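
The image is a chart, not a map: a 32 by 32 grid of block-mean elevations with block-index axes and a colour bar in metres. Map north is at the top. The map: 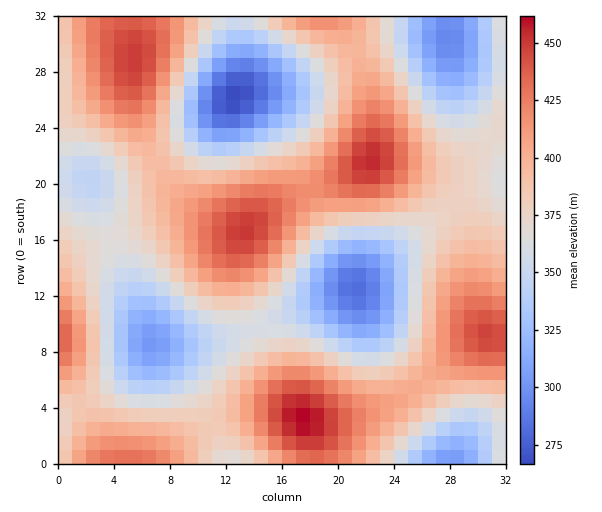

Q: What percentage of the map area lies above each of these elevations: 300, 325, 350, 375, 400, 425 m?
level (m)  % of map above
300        96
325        88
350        77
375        56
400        32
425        14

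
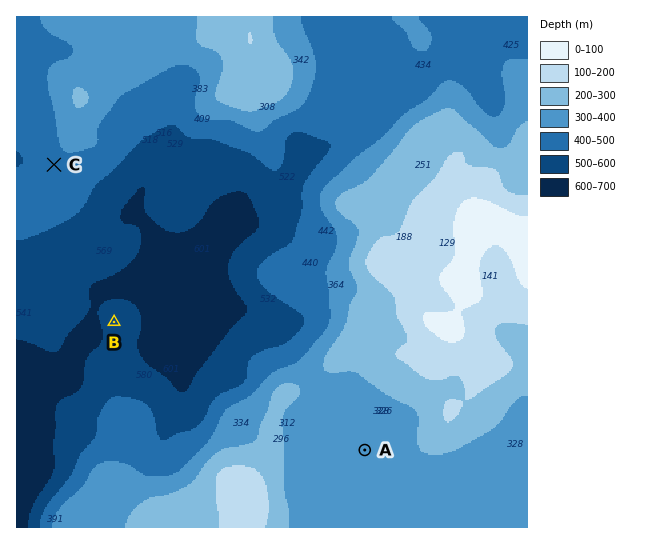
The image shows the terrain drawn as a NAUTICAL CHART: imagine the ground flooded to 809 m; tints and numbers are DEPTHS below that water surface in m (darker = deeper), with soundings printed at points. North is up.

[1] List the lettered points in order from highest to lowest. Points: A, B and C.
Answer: A C B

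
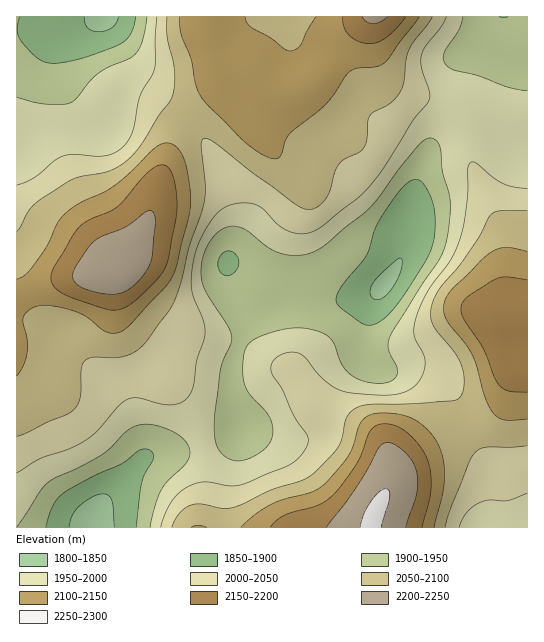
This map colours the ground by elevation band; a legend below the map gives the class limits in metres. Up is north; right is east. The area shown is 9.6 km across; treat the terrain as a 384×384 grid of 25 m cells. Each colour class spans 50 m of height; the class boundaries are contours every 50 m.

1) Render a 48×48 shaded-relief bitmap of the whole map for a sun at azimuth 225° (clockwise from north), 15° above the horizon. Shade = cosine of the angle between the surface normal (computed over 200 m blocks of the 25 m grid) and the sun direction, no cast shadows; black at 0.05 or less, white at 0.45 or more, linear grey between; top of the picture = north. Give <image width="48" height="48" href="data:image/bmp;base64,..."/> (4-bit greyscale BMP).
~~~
<image width="48" height="48" href="data:image/bmp;base64,Qk32BAAAAAAAAHYAAAAoAAAAMAAAADAAAAABAAQAAAAAAIAEAAATCwAAEwsAABAAAAAAAAAAAAAAABEREQAiIiIAMzMzAERERABVVVUAZmZmAHd3dwCIiIgAmZmZAKqqqgC7u7sAzMzMAN3d3QDu7u4A////AHdmZ4mqu8yoZEVnd3ZmeImIdlVDRomZiHdmZ4mqu7uoZEVmd2ZWZ4mYdmVDRomZiHdneJmqq7qXVEVWZlRFZ4mYdmVDRniZiHd4mZmqqqmHZVVWZVRFaImYdmQzRniJmYiJmqqqqZiHZlVWZlVWeImYdlQjRXiJmYiZqqqqmYiId1VWZmZ3iImZhkMjRXiZmZmZqZmZiJmZl2VWZ3eIiJqphTIjRniamZmZmZmIiaq7qGVWeImZiZu6dCEjVnmqqZmZmYiIibvLqFVniaqpmqu5YyEkV4mqqpmZmYh4mrzLl1V5q7u6qquXQhI1Z4q7qoiJmId4mru6hlaKvMu6mZh0ERJFZ5q7qoiIh3d4mqupdlabzMuph3YxASRWeJvLuoiId2Z4maqYdleby7qXZVMhE0ZneKzcuoh3dmeImZmHZlebu6mHVDIjRniIib3bqnd3dniZmZh3Zleauph2VDNGiaqYm97bmXdmd4mqmYh3ZmeaqYdmVEVoq7qqrO7KiGZmeJq6mIh3dmeJiHZlVFZ5q7urzv7JiGZneau6mHiIdmZ3d2VURVZ4qqu87/25iWZniry6h3eIdVVmZmVURVVniavN7+ypmXeJrN3Kl3eHVDRWZmVVVVVWeavN7cqYiYib3u7bmHd2QiRXd3d2ZlVFeJvMy6h3d4m87+3LmId1ISRnh4iId2VWeJq7qYd3Zom83cy6mHdkITV4iImYiHZniZqpmHd3Znmru6mYh3ZTEkaIiZmZiId3iZmZiId2ZYiamZiId2VCEleJmqqpiIh3iJmZmYh2VYiZmYh3dmUxE2iau7upmId3eImqqph2VYmZmYh3d2UyJGmrzMu6mId2Z4mruph2VZmZmYdmd2VDNHm8zLu6mIh2Z4m8y6mHZpmZmHZmd3VDNXm8u7u6mIiHZ4q8y6mHZoiIh2ZneHZDNHmru7u6mIiHd4q8y7mGZnd3d2ZniHZDNGiau8y5iIiHd4q8zLl1VWd3d2ZniHZDNGiavMuod3iHd4q8zKhlRGd3dmVniHZCNGibzMqHd3iHd4q8y5dUVXd3dlVWeHVCNGiszLl3d3iHd4m7upZVVYiHZURWeHZDNYrNy5d3d4iHd3iruoZVZoiHZVVniIZDRpvcuYd3d4iHd3iauYZmd4iHZmZ4mYZUWLzLmHeHd4h3d3eauYZniIiHd3iJqpdmisy5iIiIh3d3d3eaqXd3iYh3d4mZqph4m8upmZmIiHd4h3eZmHd4iHd3eJmZqpiJvLqZmZmIiHeIiHeIh2d3d2ZmeImZmZiau6mZmYiIh3iJmHZmZmZmZmZmd4iIiImry5mZl3d3d3iZl2VVVWVVVWZmd3d3eJq8upmYdmZ3d3ial1REVVVVZmZmZmZmeKvMupiHZWZ3d4mqhkRFZmZmd2ZmZmVWebzdypdmZmd3iJq6hlVWZ3d3iHZmZmVWis3dyoZmZneImrzKl2Z3d3d3eHd2ZmZnm93cuXZmd3iImrzLl3d3d3dneHd3dmZ4rN7cqGZnd3eImszLmHZmZmZmeA=="/>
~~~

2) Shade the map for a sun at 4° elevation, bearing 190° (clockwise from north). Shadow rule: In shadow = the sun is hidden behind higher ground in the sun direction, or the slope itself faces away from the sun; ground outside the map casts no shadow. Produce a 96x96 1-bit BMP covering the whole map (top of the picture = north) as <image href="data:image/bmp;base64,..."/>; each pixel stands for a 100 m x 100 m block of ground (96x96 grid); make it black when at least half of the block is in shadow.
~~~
<image width="96" height="96" href="data:image/bmp;base64,Qk2+BAAAAAAAAD4AAAAoAAAAYAAAAGAAAAABAAEAAAAAAIAEAAATCwAAEwsAAAIAAAAAAAAA////AAAAAAAAAAAA/8AAAAAAAAAAAAAD////gAAAAAAAAAAH////8AAAAAAAAAAH////+AAAAAAAAAAH/////AAAAAAAAAAH/////gAAAAAAAAAP/////wAAAAAAAAAP/////wAAAAAAAAAP/////4AAAAAAAAAf/////4AAAAAAAAAP/////4AIAAAAAAAP/////8D8AAAAAAAH/////8H+AAAAAAAD/////4P+AAAAAAAB/////4f/AAAAAAAA/////4f/AAAAAAAAP////4//AAAAAAAAH////x//AAAAAAAAH////z//AAAAAAAAD////3//AAAAAAAAB///////AAAAAAAAB///////AAAAAAAAA/AAP///AAAAAAAAAcAAH///AAAAAAAAAAAAH///gAAAAAAAAAAAP///gAAAAAAAAAAAP///gAAAAAAAAAAAf///gAAAAAAAAAAAf///gAAAAAAAAAAAf///gAAAAAAAAAAAP///gAAAAAAAAAAAP///AAAAAAAAAAAAH///AAAAAAAAAAH+H///AAAAAAAAAAP/z//+AAAAAAAAAAf/7//+AAAAAAAAAAf/9//8AAAAAAAAAAf////8AAAAAAAABwf////4AAAAAAAAH4P////4AAAAAAAAP4P////4AAAAAAAAf4H////4AAAAAAAAf4D////4AAMAAAAAf4B/4f///w8AAAAAfwAfAP///w8AAAAAfwAAAP///weAAAAAfwAAAH///wfAAAAAPwAAAD///w/AAAAAPwAAAB/////AAAAAHgAAAA/////AAAAAHgAAAAf///9AAAAAAAAAAAP///8AAAAAAAAAAAP///8AAAAAAAAAAAH///8AB+AAAAAAAAH///8AD/AAAAAAAAD///8AH/gAAAAAAAD///8AP/gAAAAAAAB+//8Af/gAAAAAAAB+P/8Af/wAAAAAAAA8AD8A//wAAAAAAAAYAD////wAAAAAAAAAAH////wAAAAAAAAAAH////4AAAAAAAAAAP////8AAAAAAAAAAP/////AAAAAAAAAAH//////AAAAAAAAAH//////AAAAAAAAAH9/////gAAAAAAAAH9/////gAAAAAAAAD9/////gAAAAAAAAD8/////gAAAAAAAAB8D////gAAAAAAAAAcB////gAAAAAAAAAMA////gAAAAAAAAAAAf///gAAAAAAAAAAAf///AAAAAAAAAAAAP///AAAAAAAAAAAAD///AAAAAAAAAAAAB//+AAAAAAAAAAAAAf/+AAAAAAAAAAEAAP/8AAAAAAAAAA8+AH/8AAAAAAAAcH9+AD/4AAAAAAAD//8+AB/wAAAAAAAH//8eH/+AAAAAAAAH//8Af/8AAAAAAAAH//8A//8AAAAAAAAA//wA//8AAAAAAAAAD8AAf/8AAAAAAAAAAAAAf/4AAAAAAAAAAAAAP/4AAAAAAAAAAAAAP/4AAAAAAAAAAAAAH/4AAAAAAAAAAAAAD/4AAAAAAAAAAAAAB/4AAAAAAAAAAAA="/>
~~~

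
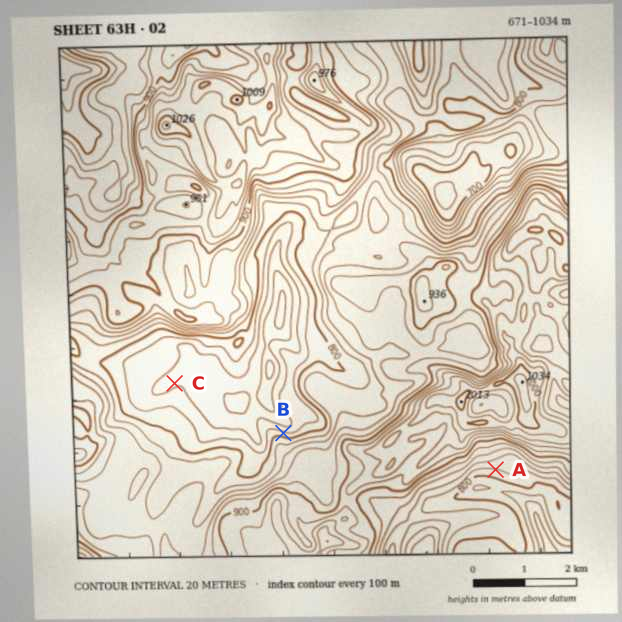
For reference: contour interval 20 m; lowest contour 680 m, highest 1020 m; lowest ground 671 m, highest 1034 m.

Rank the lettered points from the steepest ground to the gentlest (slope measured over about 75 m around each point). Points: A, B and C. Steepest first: B A C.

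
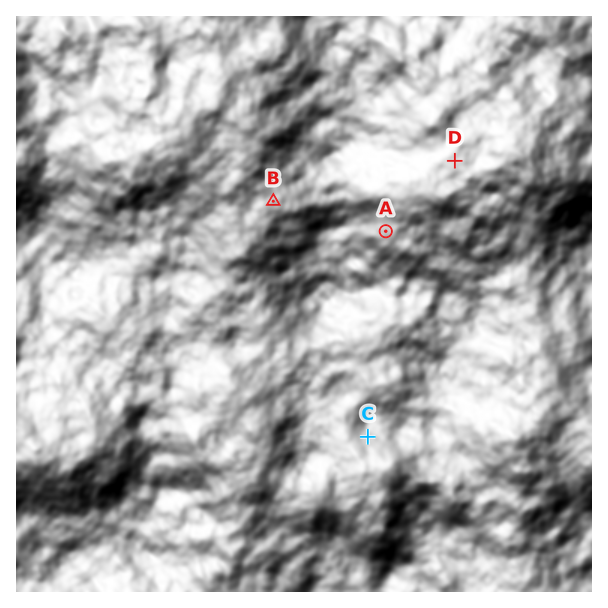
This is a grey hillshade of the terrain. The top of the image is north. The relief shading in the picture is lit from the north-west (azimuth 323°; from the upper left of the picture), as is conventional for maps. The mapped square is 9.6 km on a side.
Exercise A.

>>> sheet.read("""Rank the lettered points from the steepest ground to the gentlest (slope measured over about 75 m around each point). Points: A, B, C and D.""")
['C', 'A', 'B', 'D']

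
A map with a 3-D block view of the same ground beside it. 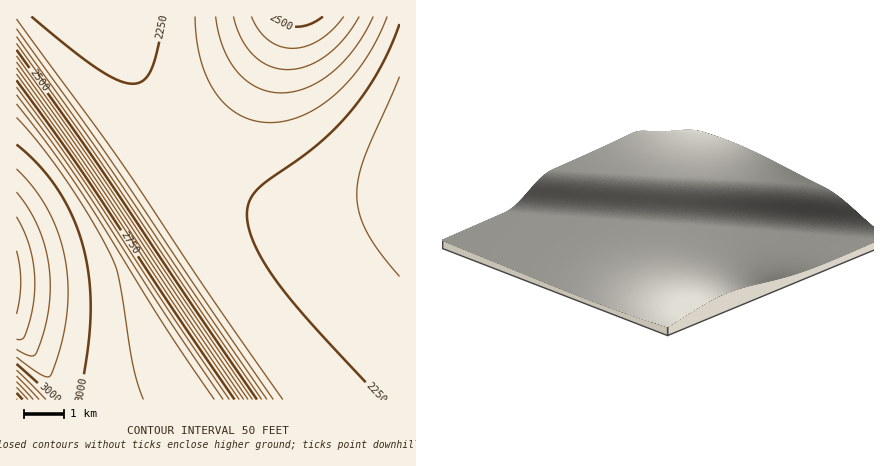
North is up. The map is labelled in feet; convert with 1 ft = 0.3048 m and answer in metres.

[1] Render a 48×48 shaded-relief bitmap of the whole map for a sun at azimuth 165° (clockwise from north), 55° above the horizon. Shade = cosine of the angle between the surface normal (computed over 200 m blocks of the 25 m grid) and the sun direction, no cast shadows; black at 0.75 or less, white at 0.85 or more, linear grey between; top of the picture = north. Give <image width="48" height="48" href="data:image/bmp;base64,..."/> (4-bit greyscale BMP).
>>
<image width="48" height="48" href="data:image/bmp;base64,Qk32BAAAAAAAAHYAAAAoAAAAMAAAADAAAAABAAQAAAAAAIAEAAATCwAAEwsAABAAAAAAAAAAAAAAABEREQAiIiIAMzMzAERERABVVVUAZmZmAHd3dwCIiIgAmZmZAKqqqgC7u7sAzMzMAN3d3QDu7u4A////AP/u27u7u6qqqqqqqYZURFeaqqqqqqqqqv/u27u7u6qqqqqqqXZURWeaqqqqqqqqqv/ty7u7u7qqqqqqmGVERXiqqqqqqqqqqv/ty7u7u7qqqqqqh1REVomqqqqqqqqqqv7cy7u7u7qqqqqpdlRFZ5qqqqqqqqqqqv7My7u7u7uqqqqYZURFeKqqqqqqqqqqqv3My7u7u7uqqqqHVERWiaqqqqqqqqqqquzMy7u7u7uqqql2VEVnmqqqqqqqqqqqqtzMy7u7u7uqqphlREV5qqqqqqqqqqqqqszMy7u7u7uqqodURFaKqqqqqqqqqqqqqszMy7u7u7uqqXZURWiaqqqqqqqqqqqqqszMu7u7u7uqmGVERnmqqqqqqqqqqqqqqszLu7u7u7qqh1REV4qqqqqqqqqqqqqqqsu7u7u7u7qpdlRFaJqqqqqqqqqqqqqqqru7u7u7u6qYZURWeaqqqqqqqqqqqqqqqru7u7u7uqqHVERXiqqqqqqqqqqqqqqqqru7u7u7qql2REVomqqqqqqqqqqqqqqqqru7u7uqqphlRFZ5qqqqqqqqqqqqqqqqqqqqqqqqqoZURFeKqqqqqqqqqqqqqqqqqqqqqqqqqXVERWiaqqqqqqqqqqqqqqqqqqqqqqqql2VEVnmqqqqqqqqqqqqqqqqqqqqqqqqphlREV4qqqqqqqqqqqqqqqqqqqpmqqqqodURFaJqqqqqqqqqqqqqqqqqqqpmaqqqXZERWeaqqqqqqqru7u7u6qqqqqpmZqql2VERXiqqqqqqqu7u7u7u7uqqqqpmZqphlREVomqqqqqq7u7u7u7u7u7qqqpmZmYdUREZ5qqqqqqu7u7u7u7u7u7uqqpmZmXZENFeKqqqqqqu7u7u7u7u7u7u7qpmZl2VDRWiaqqqqqru7u7u7u7u7u7u7upmZhlQzRnmqqqqqq7u7u7u7u7u7u7u7u5mYdUM0V4qqqqqqq7u7u7u7u7u7u7u7u5mXZDNFaJqqqqqqq7u7u7u7vMu7u7u7u5mGVDNGeaqqqqqqu7u7u7vMzMzMu7u7u5h1QzRXiqqqqqqqu7u7u7zMzMzMzLu7u5dUM0Vomqqqqqqqu7u7u8zMzMzMzMy7u4ZUM0Z5qqqqqqqqu7u7vMzMzMzMzMzLu3VDNFeKqqqqqqqqu7u7vMzMzMzMzMzMu2QzRWiaqqqqqqqqu7u7vMzMzN3czMzMu1QzRnmqqqqqqqqqu7u7vMzM3d3d3MzMy0M0V4qqqqqqqqqqq7u7vMzM3d3d3czMzENFaJqqqqqqqqqqq7u7vMzN3d3d3dzMzDRGeaqqqqqqqqqqqru7vMzN3d3d3d3MzDRXmqqqqqqqqqqqqru7vMzN3d3d3d3czEVomqqqqqqqqqqqqqu7u8zN3d3d3d3czFaJqqqqqqqqqqqqqqq7u8zM3d3d3d3dzFeaqqqqqqqqqqqqqqq7u7zM3d3d3d3dzGiqqqqqqqqqqqqqqqqru7zMzd3d3d3dzHmqqqqqqqqqqqqqqqqqu7vMzd3d3d3d3A=="/>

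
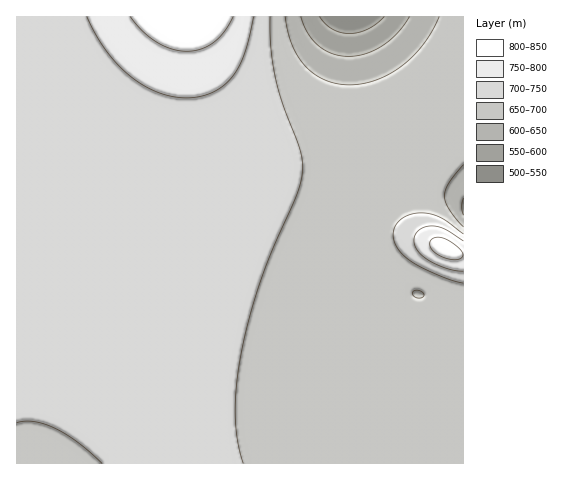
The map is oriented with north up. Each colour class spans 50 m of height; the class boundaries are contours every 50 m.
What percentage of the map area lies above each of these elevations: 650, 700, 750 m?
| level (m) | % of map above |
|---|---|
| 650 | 96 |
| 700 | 56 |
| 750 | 6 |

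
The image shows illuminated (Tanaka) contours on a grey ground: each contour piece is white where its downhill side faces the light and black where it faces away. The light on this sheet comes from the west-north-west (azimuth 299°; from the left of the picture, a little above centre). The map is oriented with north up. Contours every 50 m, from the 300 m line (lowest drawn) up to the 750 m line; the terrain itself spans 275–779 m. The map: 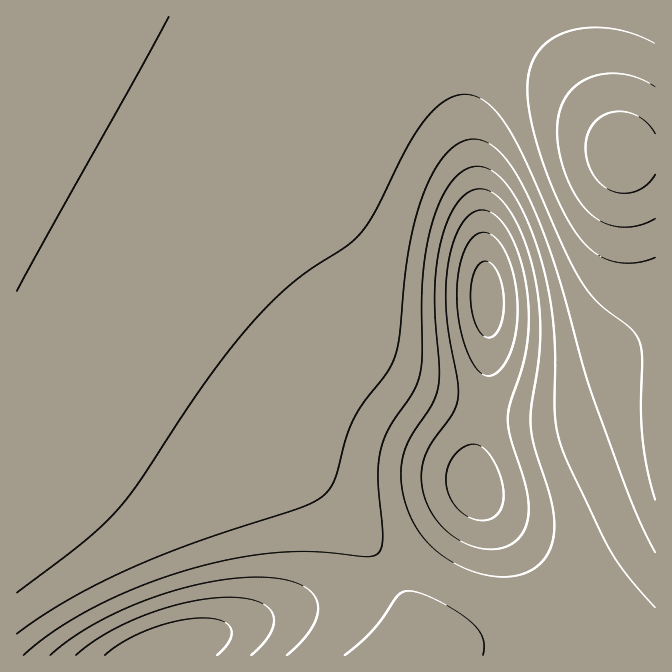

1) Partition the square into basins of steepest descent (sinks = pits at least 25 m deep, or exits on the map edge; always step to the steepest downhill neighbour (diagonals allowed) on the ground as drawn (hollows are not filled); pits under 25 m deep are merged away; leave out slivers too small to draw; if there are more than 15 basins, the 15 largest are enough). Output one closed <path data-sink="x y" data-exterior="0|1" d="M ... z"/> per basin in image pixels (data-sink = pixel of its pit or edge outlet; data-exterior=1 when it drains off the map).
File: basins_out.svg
<path data-sink="487 298" data-exterior="0" d="M655 16l-638 0-1 57 4 5 57 28 73 42 75 51 51 48 25 30 40 55 27 27 24 17 28 15 44 15 48 8 37 2 26-3 52-17 29 1z"/><path data-sink="475 482" data-exterior="0" d="M17 74l-1 204 4 5 30 15 77 45 57 36 73 54 57 48 52 57 37 56 13 31 0 19-6 12 20-10 62 0 32-5 15-5 28-15 52-45 37-26-1-152-28-2-52 17-41 3-2-2-34-1-34-7-27-8-37-17-32-22-27-27-40-55-25-30-51-48-75-51z"/><path data-sink="160 655" data-exterior="1" d="M17 279l0 377 391 0 3-2 5-10 0-19-13-31-37-56-52-57-57-48-73-54-57-36z"/>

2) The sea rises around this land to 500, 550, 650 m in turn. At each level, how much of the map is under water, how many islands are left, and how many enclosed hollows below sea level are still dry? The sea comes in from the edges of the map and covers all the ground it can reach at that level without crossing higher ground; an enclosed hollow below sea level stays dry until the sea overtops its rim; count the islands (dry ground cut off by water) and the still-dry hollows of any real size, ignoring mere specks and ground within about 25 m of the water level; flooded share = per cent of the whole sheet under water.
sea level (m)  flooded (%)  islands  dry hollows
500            26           0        0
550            36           0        0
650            89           0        0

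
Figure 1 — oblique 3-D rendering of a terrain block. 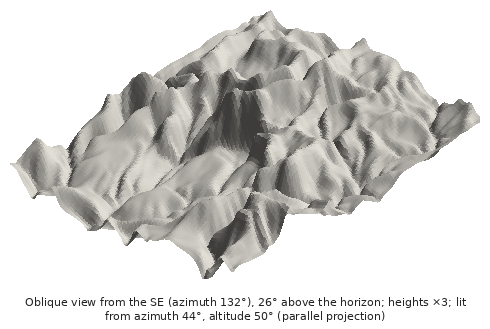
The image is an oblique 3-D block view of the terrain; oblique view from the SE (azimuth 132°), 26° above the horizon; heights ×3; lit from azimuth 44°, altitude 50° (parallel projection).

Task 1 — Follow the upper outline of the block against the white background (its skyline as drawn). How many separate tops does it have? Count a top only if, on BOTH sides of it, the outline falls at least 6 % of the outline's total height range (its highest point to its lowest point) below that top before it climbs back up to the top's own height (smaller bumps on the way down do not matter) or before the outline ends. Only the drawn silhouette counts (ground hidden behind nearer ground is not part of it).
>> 3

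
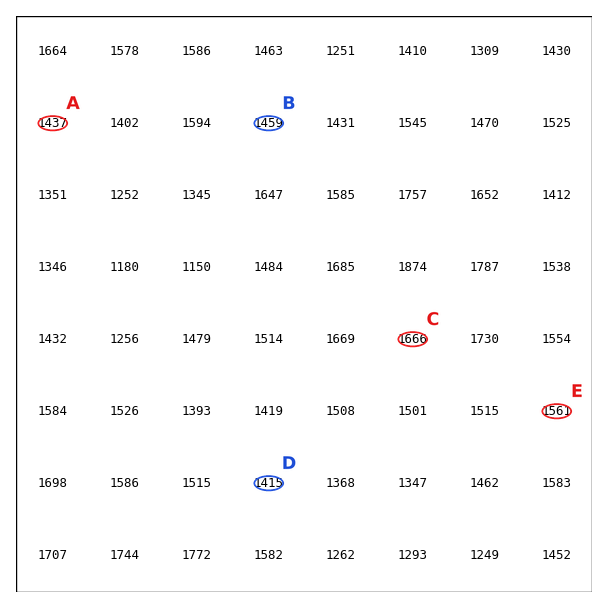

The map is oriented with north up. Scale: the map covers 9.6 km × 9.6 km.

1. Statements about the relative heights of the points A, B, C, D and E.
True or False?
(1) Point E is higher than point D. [True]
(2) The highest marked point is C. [True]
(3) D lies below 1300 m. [False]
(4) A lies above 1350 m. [True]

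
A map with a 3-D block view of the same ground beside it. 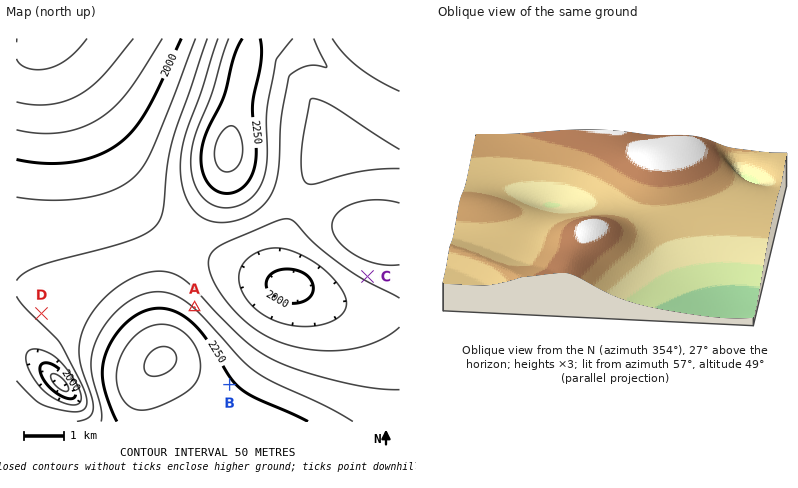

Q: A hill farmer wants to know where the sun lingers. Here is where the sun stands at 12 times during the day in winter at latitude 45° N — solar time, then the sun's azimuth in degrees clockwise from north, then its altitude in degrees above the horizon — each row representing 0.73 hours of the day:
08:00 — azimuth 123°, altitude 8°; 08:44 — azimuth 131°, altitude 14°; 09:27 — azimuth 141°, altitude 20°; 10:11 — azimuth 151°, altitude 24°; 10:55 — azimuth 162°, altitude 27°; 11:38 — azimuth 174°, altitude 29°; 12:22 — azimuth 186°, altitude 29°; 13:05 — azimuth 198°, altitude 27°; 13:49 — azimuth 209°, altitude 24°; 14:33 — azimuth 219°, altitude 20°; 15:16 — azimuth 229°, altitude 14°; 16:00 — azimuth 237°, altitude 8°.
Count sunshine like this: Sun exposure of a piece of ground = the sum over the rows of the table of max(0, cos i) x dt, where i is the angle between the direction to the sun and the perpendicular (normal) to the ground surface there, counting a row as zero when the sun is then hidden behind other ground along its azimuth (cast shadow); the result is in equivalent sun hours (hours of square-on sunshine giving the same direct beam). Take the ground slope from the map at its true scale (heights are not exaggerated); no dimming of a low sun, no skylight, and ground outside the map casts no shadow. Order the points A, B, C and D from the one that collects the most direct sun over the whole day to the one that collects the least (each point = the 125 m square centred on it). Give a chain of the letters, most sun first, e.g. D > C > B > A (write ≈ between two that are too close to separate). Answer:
C > D > B > A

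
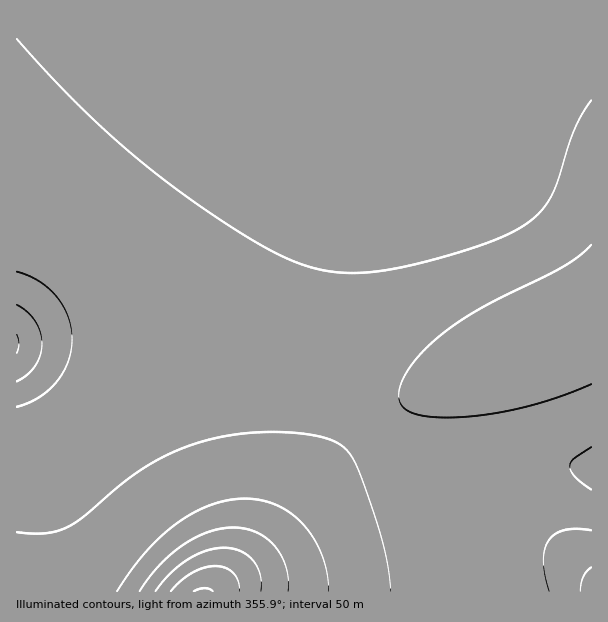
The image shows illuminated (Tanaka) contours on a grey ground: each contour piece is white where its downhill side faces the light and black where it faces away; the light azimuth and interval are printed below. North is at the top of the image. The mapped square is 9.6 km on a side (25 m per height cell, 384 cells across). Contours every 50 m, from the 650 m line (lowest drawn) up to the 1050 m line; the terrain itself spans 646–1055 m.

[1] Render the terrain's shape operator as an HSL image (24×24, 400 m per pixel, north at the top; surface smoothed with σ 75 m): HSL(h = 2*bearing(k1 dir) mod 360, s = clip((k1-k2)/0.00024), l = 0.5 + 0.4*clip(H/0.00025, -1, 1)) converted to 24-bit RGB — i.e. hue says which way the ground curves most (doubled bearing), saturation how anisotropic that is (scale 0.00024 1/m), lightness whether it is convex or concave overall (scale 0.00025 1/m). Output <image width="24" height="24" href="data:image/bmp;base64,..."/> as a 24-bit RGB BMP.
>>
<image width="24" height="24" href="data:image/bmp;base64,Qk32BgAAAAAAADYAAAAoAAAAGAAAABgAAAABABgAAAAAAMAGAAATCwAAEwsAAAAAAAAAAAAAkVpfiGFyYmCAMYGUAKmoAMqibtt5/87M/8zm53T/Xyz3OTjRVVSwaGGfbmiVcW2OdHKJdnWGeHiEfVqPciqiPkOxSL3QSPLJimVnhWx1cW5/UYuNGqWFAK5cANkU4/82/4dv/1mn7jbvmz3Kh1KuhWCdgWiTfm6MfHOHfHeDe3iCcUOXSUCmS6G/Tdy6Su6ehHBwgXV6dnaAaIeIRpl/Gq1YAMEQZeAA/9QN+UUj4S5twj+bqVOdmmCVkWmOim+IhHSDgXd+fHGCV0eWToerT8aqTdiKSddjgHh5fnt/eX2BcoWGZI6CSpxrLaw5TLwcrMwb05EkyEg0tEdfo1Z3mGB9kWd9im16hnF1g3Vze22BV3GQUa2TS8FxRsZHd7tAfnyBfH2BeoGCdoWEcYmCZo94V5hgXKFJg6lCraNEq3ZLpVpUnlxnmGFxk2Z0jmlximxsiHVtgXpuXox3TqZWXbJDhq48opAxfXaOfnqIe36EeYSDdYeAcYl8bI1xbJFmfJVhlZdgmIBhmGtjl2Rrl2VzlWZ2k2d0kGlujm5qi3lqdoxfeJxJkKE7nJI2lINCjGK1mG2hjXmMfYKDeYV+dod7dIh2dYlyfYpxiIpwi39wjnBvkWx4lWp/l2iDmGiCmGh+lml2k2prkHdpkYdjkZBeho9geo9fvTzpy1O0p2qGi3p7fYR7eIV7d4Z4eIZ2fIZ2gYR4hH55h3d8jHOEkm+Nl2yUnGqXnmqWn2uSnWyKmW+AlHB0kH1wjoxtgo5o/QDU8SttxlVVnH1wh4d6eoR6eYR5eYR4e4R4fYJ6f4B8gXuCg3eHhXOOiW+Vj22cl2uinmunpW2pqW+npXKfnnaUlHmIjH56mQUG/1sB3JdBqphmi4x3fYR6eoN6eoN5eoN5eoJ6e4F8e4CBeHuEdnWJd3KQe2+Xgm6fjG2nlm2tn26ypXC0qHKzpnWtn3ikXnQJyfgAxeI8oK5kh452foR7fIN7fIN6e4N6eoJ5eYJ7eIJ+d4SDdYOGcn+KcXuQcHSWdXCdgHCljXCtmXG1o3G6qnC8rHC5AcxLHP8Va9dJf6dpf4x4foN8fYJ8fYJ7fYJ7e4J6eYJ5eIN7dYR8c4Z/cIiDbouJbouOcIaRcn6Vd3Sbh3Skl3Kup2+3s2y8Hv/4P+eWXbxycZhyfId6foJ9foF9foJ8foJ8fYJ7e4J6eYJ5doR5c4V5b4d5bIp5aox7ao19bI2Cco2KeH+MiHeTnnChrmmnT7XXX7uub52IeYp+fYN9foF9f4F9f4F9f4F9foF8fYF8e4J6eIN4dYR3coZ1bYhyaYpwZoxtZYxsZ4psbYVvfYB1inB7m2V/bY6jdJOVeomFfYN/foF+f4F+f4F+f4F+f4F+f4F9f4F9foF8fIJ7eoJ5doR2coVyboduaYlqZolmZohka4RmdX5rf3Nri2Nne4KIfYSEfoKAfoF/f4B+f4B+f4B+gIB+gIB+gIF+gIF+f4F9f4F9fYF8e4J6eIN3dYR0coVwboVtbINqbX9qcXlteHFtgWdqf4GBf4CAf4B/f4B/f4B/f4B/f4B/gIB+gIB+gIB+gIB+gIB+gIB+f4B9foF9fYF7e4J5eIJ3dYF1c391cXx3cHV5cW16fGx/f4B/f4B/f4B/f4B/f4B/f4B/f4B/gIB/gIB/gIB/gIB/gIB/gIB+gIB+f4B+f4B+fYB9fIB8en9+dn1/cXeAa3CDZ2uGaGqKf4B/f4B/f4B/f4B/f4B/f4B/f4B/gIB/gIB/gIB/gIB/gIB/gIB/gIB/gIB/f4B/fn9/fX9/e32AdnqCcHaFaHKKY3KPY3eUf4B/f4B/f4B/f4B/f4B/f4B/gIB/gIB/gIB/gIB/gIB/gIB/gIB/gIB/gIB/gH9/f39/fn6Ae32BdnuEcHqHaHmMYn2TYIiZf4B/f4B/f4B/f4B/f4B/f4B/gIB/gIB/gIB/gIB/gIB/gIB/gIB/gIB/gH9/gH9/f39/fn+Ae36Bd36EcX6HaoGMY4mSX5eZf4B/f4B/f4B/f4B/f4B/f4B/gIB/gIB/gIB/gIB/gIB/gIB/gIB/gIB/gH9/gH9/f39/fn+AfH+BeYCDdIKGbYeKZpCOYZaKf4B/f4B/f4B/f4B/f4B/f4B/gIB/gIB/gIB/gIB/gIB/gIB/gIB/gIB/gIB/gH9/f39/f3+AfYCBeoGCdoSFcYiGa4yEZZF9f4B/f4B/f4B/f4B/f4B/f4B/gIB/gIB/gIB/gIB/gIB/gIB/gIB/gIB/gIB/gH9/f39/f4CAfoCAfIGBeYOBdYaBcIl9a412"/>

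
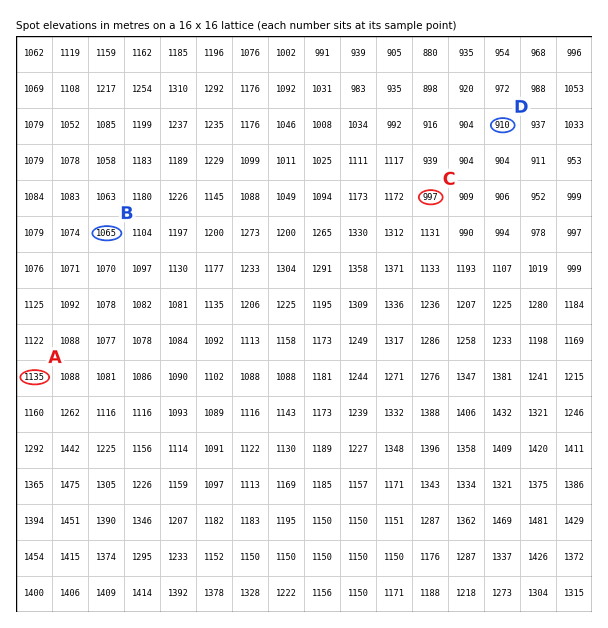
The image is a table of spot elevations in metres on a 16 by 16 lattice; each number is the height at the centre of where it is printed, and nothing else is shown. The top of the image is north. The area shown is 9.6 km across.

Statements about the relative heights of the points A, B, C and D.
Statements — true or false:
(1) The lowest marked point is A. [false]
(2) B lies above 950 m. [true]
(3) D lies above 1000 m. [false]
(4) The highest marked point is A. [true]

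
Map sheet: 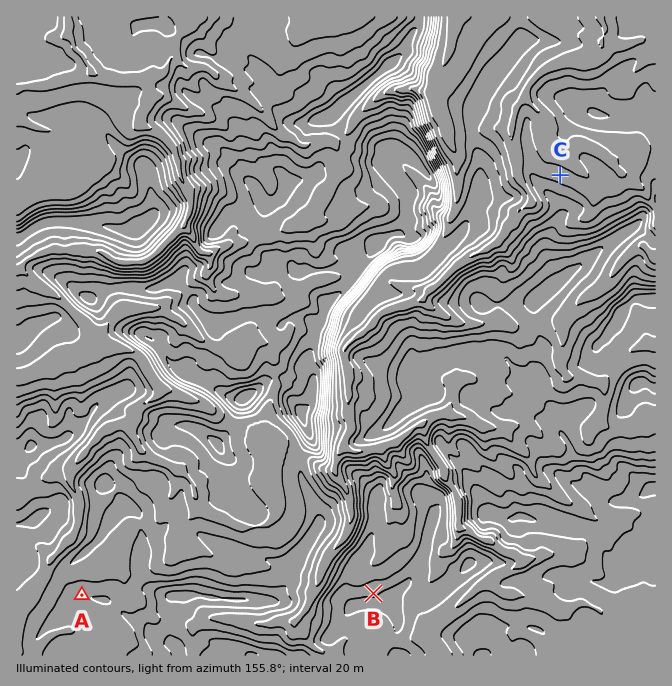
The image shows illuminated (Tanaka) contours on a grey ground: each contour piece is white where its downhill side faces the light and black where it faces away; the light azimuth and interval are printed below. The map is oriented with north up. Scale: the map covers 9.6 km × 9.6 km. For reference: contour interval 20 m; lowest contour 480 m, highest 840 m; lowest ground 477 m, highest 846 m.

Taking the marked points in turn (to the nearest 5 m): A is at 775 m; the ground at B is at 815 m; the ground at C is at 530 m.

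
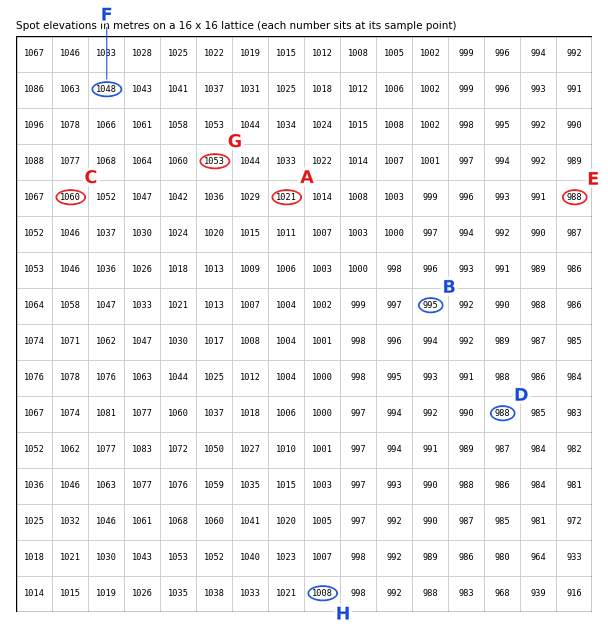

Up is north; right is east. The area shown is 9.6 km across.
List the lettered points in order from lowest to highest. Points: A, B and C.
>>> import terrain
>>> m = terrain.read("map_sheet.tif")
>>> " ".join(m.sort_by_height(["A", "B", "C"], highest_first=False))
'B A C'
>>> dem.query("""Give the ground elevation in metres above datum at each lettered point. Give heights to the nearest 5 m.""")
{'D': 990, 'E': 990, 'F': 1050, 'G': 1055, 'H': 1010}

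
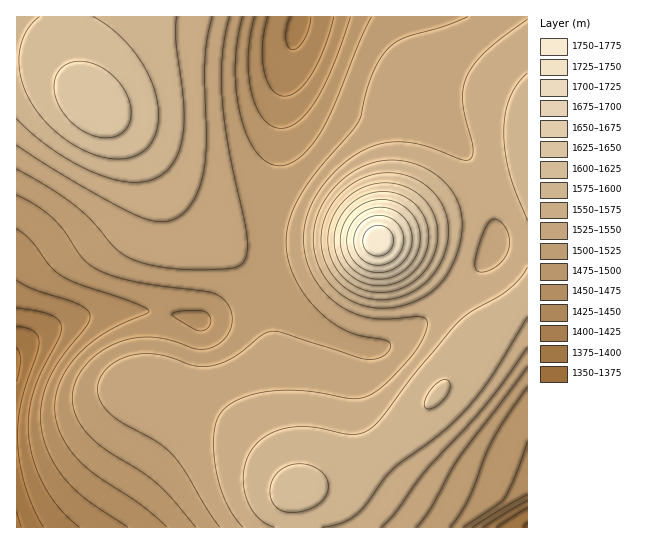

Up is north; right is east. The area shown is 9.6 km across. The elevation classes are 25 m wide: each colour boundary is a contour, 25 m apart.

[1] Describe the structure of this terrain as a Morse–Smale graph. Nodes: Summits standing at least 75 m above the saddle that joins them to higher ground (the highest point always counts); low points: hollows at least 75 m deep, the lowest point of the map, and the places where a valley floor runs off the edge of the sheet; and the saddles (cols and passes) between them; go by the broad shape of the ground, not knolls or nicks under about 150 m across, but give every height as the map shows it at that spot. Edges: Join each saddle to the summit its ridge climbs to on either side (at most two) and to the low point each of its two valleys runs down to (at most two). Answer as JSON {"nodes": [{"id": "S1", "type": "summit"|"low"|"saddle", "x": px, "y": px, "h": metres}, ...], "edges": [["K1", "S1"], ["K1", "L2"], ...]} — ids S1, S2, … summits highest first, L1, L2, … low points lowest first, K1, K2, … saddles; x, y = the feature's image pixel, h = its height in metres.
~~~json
{"nodes": [
{"id": "S1", "type": "summit", "x": 378, "y": 241, "h": 1767},
{"id": "S2", "type": "summit", "x": 94, "y": 107, "h": 1645},
{"id": "L1", "type": "low", "x": 17, "y": 527, "h": 1368},
{"id": "L2", "type": "low", "x": 527, "y": 526, "h": 1374},
{"id": "L3", "type": "low", "x": 299, "y": 26, "h": 1422},
{"id": "K1", "type": "saddle", "x": 527, "y": 294, "h": 1581},
{"id": "K2", "type": "saddle", "x": 485, "y": 191, "h": 1555},
{"id": "K3", "type": "saddle", "x": 273, "y": 255, "h": 1521}],
"edges": [["K1", "S1"], ["K1", "L1"], ["K1", "L2"], ["K2", "S1"], ["K2", "L1"], ["K2", "L3"], ["K3", "S1"], ["K3", "S2"], ["K3", "L1"], ["K3", "L3"]]}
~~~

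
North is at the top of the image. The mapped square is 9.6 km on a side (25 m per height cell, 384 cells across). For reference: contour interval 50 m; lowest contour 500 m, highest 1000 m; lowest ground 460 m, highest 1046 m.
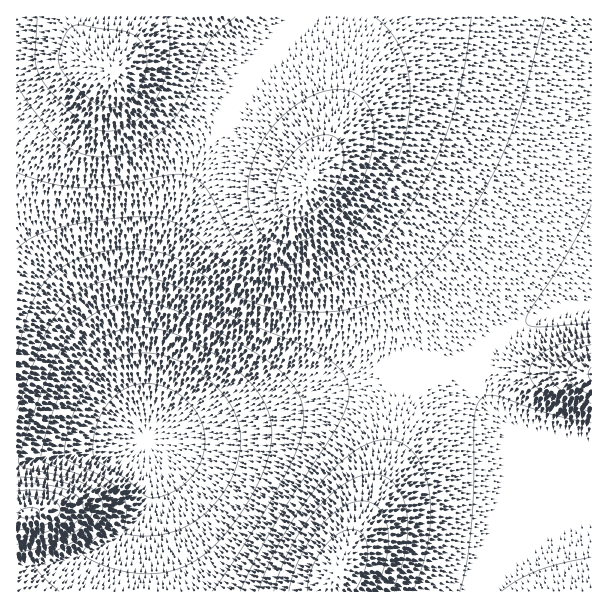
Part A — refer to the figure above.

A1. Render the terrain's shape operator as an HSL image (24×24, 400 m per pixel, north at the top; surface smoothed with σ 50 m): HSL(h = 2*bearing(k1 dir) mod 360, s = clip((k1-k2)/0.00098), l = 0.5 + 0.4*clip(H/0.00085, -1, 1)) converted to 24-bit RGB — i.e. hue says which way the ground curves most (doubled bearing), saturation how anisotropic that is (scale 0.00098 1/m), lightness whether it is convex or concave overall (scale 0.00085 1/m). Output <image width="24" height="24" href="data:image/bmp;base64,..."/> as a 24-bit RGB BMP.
<image width="24" height="24" href="data:image/bmp;base64,Qk32BgAAAAAAADYAAAAoAAAAGAAAABgAAAABABgAAAAAAMAGAAATCwAAEwsAAAAAAAAAAAAAcYpydoiEd4SId3+Id3mId3aJdnOJbm2LZWiOYWaTc2yWoH6WtoOFuYmEnoaIdICRYH2SYX2Oa4GJdISFeIR/eYR7eoR5foR4g5AAU4oAOJYJRJNCdH2Gd3WGeHSHcnCIaW6KYnGNaXeQiYCQq4iEvImDroGHj3qXZm6SYnSOanuJdIGEeYKAeoJ8fIJ6f4F7yofacc7FKN14BL9NH51hbX2FenWDd3ODbnKEZ3mHZ4OLd4yFnpSAtY19tXt8oXeRfGuUZmiOa3SIdH2EeoGBfIF9fYF8foB81sz/2cz/t6j/Wlv9F1PmRGiWe3V/e3V/dHV+bX2BZ4eCa4x4i5h0q5Z1soB0p3KBl22XdmqObW6IdXmDen+BfIB+fYB9fX9+Ws0zxYRf2FSg4zLGxyDFfUyOe3V7fHZ6e3d5c315aoR2ZoxteZZooqFsq4ltpm1umW2Gh22OeHCHdnaDe36BfYB/fYB+fYB/U5QBb4gAi3sGi1Ydg09Id3J2eHV1e3Z0fXt1eH5zbYRuZ4tncpNkj5xlopNpoHlrl213jXCHgHOGe3iCfH2AfYB/fYB+fIB8c4Z2cIF2b313cHl4cXZ3c3V1d3Z0e3lzf39yfIJydoVvb4ppcpBlgpZlmppnmYRrk3Jvi3N8hXaEf3qBgHt9gnp0iXZhkHVIeoJ+dn5+c3l7cXR5cHJ3c3N1d3Z0e3tzfYByfYRxeodvdYtsdI9pfJJoipNqkoxtjn1yiHV2hHh+hHV8imNsl0NIoTInqEEfgnuEfHaBdnJ/c3B8cm96c3J4d3V2enx0fIFyfIZxeolvd4xudo1teY9sgY5uio1xioR1hnx4hHh/hmyMj1SjnEHHmVbbjXnji3WJhnKIfm+EeW6BdW5/dXF8d3V6enx3fYJ0fIhxeotwd41vdY1vd41we4txgYl0hYd3g4J6e32BbXqNU3usR4PQX4/lgJTqkHGHjG6Jhm2Ifm2FeG6DdXCBd3R/e3p9gIJ4f4l0e41wdY5vco5vc4xxdopze4h2foV5gIN7fIF8c4V7XZBvPqBTKa0xNbYokW6Cjm2Gi22KgW6IeW6GdXCFdnOFfHmDg398h4p4gI9ydZBub49ucIxyc4p2d4d3eoR5fIJ7fYF9fIF8eYN3c4hqb49ScZU3kG1+jm6Di2+JgnCIeXCIc3CIcnGJeXWJh3yIjIJ8jpF2e5JvbJFtbo51cop5dod7eYR8e4N9fIF+fYF/foB/foB/fYF9foF8jm98jXCBinKGgnSIeHOIcXOJcHSMcnONgneOknyGl4h6i5Z0bZNta493b4t8dId+eIV/eoN/fIJ/fYF/foGAfoCAfoCAfoCAjHF9i3OAiXWEgniGd3aGc3mKb3qNbnePdHKRlHmWoHyCnpF8epR0a5F7bIyBcYiCdoWCeYOBe4KBfIGAfYGAfoGAfoGAfoGAi3SAi3SAiHeAg3yDen6EdICJb4CNbH6QbHmSenSVon6Vq4GCmJSCc4+FbI6Jb4qIdIaGeISEeoKCfIKBfYGBfYGBfoGBfoGBinWEjHSBind8hX97eoR/dImJb4eMa4WPaYKRbX+UiX6XrYWPqoWKg4CRcIWOboSLc4OHd4KEeoKDe4GCfYGBfYGBfoGBfoGBinSIjnKEkHN3joR2eot1cIuBbYyMa4mOaYmPaIuRdI2QmoaGsYKIon6UfHWRcHmMcn2Idn+FeYCDe4GCfIGCfYGBfYGBfoGBiHKJjm+Elm10modvgJVuapF7aY6KaouNaouNaI6Na4+GfpB6o4Z8qXiFmnWWfXOOdHWIdnuFeX6De4CCfIGCfYGCfYGBfYGBiWyDi2p5lWxvpYpvjaFvZZh9ZZGOaYqNbImLa4uHa4yAcI5ylpN2oHl1nHSFkXSRf3WKeHiGenyDe3+CfICCfYGBfYGBfYGBkGKFjW11i4Z7oJWEoKiEbZqRYoqUaIONbYWJb4iGb4l+cIp0hI5zlYV0l3R2knWFineLgHmGfHuDfH2CfX+BfYGBfYGAfYGAiWGfj4Gbe56miJynqpmYfHycZHKVaniLcICGcoWDcoZ+c4d3fIl0jYp1kHx1j3Z7iniDhnqGgHyDfn2Cfn+BfoCAfoCAfoB+aXCUf5+BeaSOeJydpomIp3SahWaWeG6Ec394cIR4coV8dYR6eoV2hYh3ioJ3i3p4iXl+hnuCg3yDgH2Cf36Bfn+Af39/f39+b32HjKJxfaRtapN8lY12p2N6n1uGkGNwhIppZY1saol9dIR+eYN5gYR5hoR5h356h3p6hXt/hH2Bgn6CgX6BgH6AgH6AgH1/"/>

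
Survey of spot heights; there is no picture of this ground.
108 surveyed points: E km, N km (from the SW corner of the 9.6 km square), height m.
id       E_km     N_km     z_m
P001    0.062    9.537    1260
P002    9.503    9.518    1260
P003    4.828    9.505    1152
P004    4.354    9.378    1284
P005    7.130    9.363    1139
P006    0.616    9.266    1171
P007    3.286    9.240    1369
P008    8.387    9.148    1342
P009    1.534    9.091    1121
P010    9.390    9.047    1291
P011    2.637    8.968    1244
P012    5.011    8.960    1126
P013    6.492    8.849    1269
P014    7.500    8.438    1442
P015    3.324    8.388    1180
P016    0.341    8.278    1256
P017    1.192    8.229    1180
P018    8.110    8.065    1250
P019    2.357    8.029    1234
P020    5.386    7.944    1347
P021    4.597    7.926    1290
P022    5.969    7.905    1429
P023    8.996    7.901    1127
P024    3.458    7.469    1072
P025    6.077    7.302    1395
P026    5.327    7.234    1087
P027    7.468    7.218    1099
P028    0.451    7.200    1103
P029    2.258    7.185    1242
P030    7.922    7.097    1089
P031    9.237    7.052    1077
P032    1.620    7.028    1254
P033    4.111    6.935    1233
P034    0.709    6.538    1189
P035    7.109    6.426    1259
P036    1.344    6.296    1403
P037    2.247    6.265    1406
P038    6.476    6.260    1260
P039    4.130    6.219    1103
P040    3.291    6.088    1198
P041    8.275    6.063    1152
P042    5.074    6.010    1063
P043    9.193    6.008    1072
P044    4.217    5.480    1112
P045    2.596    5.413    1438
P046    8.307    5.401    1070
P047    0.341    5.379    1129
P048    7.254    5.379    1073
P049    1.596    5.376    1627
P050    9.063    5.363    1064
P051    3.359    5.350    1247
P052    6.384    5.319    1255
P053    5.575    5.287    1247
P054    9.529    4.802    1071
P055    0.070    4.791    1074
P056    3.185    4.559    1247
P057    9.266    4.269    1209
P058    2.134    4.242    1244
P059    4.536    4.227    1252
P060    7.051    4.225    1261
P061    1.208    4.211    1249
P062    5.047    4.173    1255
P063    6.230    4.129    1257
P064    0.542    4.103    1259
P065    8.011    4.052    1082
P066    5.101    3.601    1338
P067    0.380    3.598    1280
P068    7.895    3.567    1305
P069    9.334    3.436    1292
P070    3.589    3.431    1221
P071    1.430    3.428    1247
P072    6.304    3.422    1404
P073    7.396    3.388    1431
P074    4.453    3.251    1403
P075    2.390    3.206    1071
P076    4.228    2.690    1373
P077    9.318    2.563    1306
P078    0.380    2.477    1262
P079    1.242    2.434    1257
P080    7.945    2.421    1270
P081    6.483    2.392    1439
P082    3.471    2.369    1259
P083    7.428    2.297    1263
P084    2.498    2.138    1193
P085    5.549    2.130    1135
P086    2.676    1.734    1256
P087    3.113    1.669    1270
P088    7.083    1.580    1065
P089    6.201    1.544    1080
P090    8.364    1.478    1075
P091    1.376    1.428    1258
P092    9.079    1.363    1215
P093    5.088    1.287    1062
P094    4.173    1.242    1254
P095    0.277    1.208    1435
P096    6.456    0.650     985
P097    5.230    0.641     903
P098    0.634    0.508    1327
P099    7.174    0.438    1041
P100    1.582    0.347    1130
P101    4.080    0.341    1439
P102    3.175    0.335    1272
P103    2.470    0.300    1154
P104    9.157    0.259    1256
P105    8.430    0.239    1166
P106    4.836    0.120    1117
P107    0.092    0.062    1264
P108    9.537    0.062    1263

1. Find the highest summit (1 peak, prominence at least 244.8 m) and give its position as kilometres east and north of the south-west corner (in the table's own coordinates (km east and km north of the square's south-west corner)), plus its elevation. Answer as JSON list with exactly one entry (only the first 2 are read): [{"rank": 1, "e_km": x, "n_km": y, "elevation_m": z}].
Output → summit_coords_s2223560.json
[{"rank": 1, "e_km": 1.51, "n_km": 5.44, "elevation_m": 1627}]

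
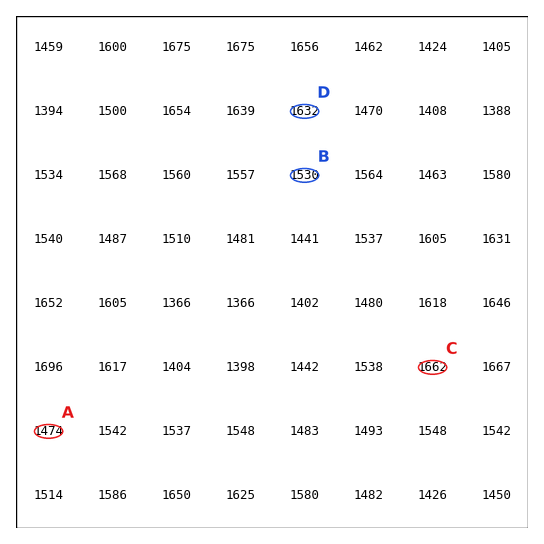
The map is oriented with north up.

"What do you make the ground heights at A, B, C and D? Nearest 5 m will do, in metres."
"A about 1475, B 1530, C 1660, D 1630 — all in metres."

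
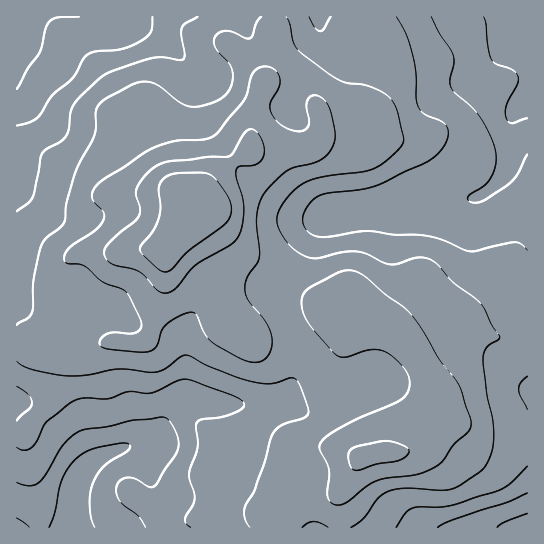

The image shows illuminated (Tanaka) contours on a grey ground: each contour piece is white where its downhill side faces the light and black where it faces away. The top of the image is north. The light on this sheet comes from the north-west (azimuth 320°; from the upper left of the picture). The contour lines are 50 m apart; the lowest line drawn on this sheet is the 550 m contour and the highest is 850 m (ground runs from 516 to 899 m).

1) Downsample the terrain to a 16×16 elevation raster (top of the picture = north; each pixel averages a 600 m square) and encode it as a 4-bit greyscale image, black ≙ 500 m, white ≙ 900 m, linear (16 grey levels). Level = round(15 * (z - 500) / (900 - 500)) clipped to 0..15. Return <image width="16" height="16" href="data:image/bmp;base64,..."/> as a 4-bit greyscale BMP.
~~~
<image width="16" height="16" href="data:image/bmp;base64,Qk32AAAAAAAAAHYAAAAoAAAAEAAAABAAAAABAAQAAAAAAIAAAAATCwAAEwsAABAAAAAAAAAAAAAAABEREQAiIiIAMzMzAERERABVVVUAZmZmAHd3dwCIiIgAmZmZAKqqqgC7u7sAzMzMAN3d3QDu7u4A////ACEkRniIh1VDQiRGeJmpmHZUIjV3mbu6h2VURWZ4mqqGZ3ZlZ3mZqoaImZiamZmph4iZqaqaupiHeZq6qZqpmHd5rOy6h4d2Zmib3tp1VVVVZ5ve2oZlVERWibu7qYhlQ0WJmauamHVCNHiHipmIZDIjRWZ5h3ZkIhIzRnh2dlMh"/>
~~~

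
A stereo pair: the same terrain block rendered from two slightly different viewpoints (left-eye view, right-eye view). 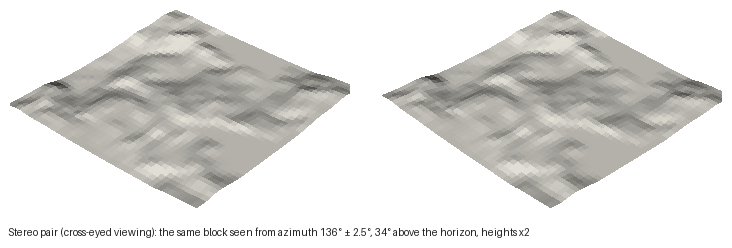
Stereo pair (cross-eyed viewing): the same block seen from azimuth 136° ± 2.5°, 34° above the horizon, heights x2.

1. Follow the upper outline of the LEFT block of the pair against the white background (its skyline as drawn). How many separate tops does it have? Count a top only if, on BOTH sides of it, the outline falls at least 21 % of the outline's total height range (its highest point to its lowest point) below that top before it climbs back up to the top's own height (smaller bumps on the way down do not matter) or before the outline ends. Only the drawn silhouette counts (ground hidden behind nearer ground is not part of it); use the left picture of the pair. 1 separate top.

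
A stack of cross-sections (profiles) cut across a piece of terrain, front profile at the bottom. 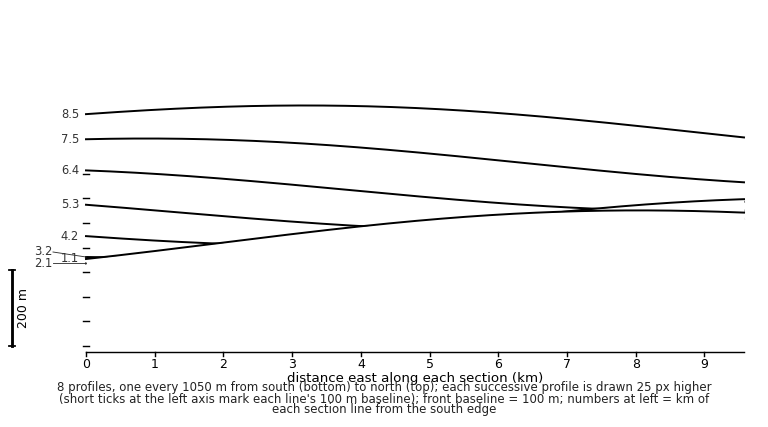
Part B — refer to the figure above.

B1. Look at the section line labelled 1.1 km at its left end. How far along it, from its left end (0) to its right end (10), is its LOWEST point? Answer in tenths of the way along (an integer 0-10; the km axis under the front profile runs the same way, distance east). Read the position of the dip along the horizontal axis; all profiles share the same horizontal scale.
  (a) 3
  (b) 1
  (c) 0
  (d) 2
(c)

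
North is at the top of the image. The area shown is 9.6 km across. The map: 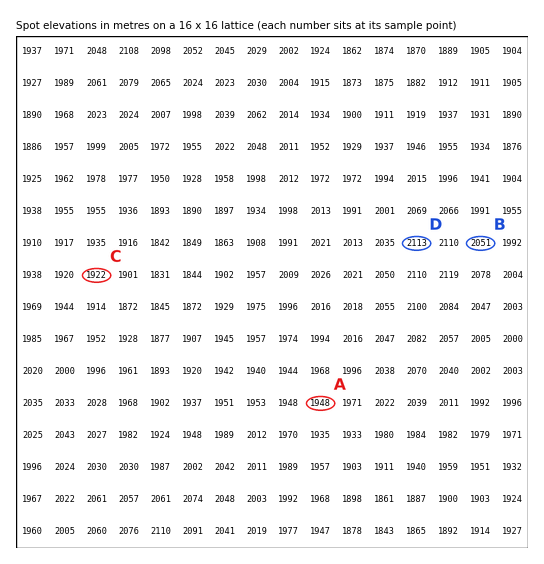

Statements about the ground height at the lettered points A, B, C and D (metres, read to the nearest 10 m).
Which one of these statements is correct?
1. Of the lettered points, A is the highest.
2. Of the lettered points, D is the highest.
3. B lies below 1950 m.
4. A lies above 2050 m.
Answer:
2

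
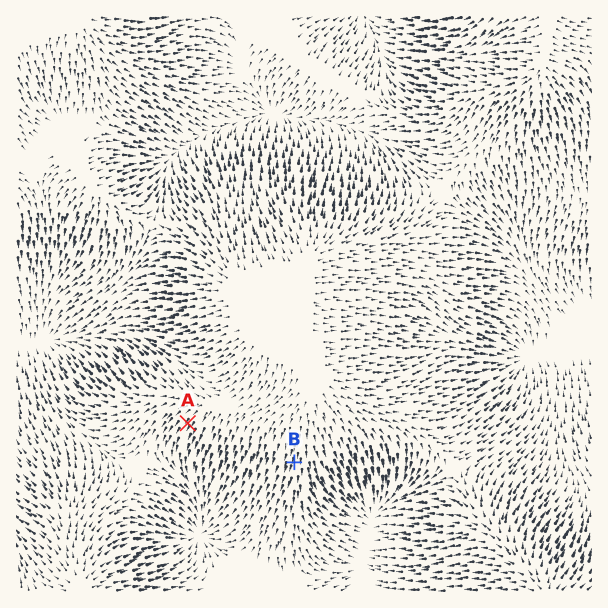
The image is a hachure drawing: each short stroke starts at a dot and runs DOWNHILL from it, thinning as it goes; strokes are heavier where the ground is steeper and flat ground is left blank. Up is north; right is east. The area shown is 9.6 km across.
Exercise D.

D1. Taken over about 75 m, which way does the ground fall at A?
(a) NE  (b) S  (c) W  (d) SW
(d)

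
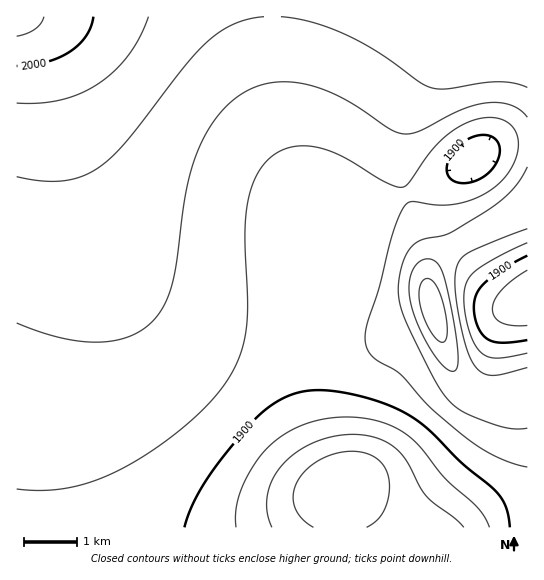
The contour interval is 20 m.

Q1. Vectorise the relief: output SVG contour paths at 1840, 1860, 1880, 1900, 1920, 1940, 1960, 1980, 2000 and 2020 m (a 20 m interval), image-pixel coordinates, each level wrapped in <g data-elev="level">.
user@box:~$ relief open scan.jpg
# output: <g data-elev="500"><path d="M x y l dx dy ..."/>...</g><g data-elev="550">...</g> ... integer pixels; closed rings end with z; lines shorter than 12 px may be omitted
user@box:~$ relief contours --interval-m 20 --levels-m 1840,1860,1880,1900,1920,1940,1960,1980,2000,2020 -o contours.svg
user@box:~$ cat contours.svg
<g data-elev="1840"><path d="M313 527l-11-8-7-12-2-12 4-13 9-12 13-10 16-6 16-3 14 2 11 5 8 8 5 12 0 15-4 16-7 10-11 8"/></g><g data-elev="1860"><path d="M272 527l-5-16 0-16 6-16 9-14 14-12 17-10 20-6 20-3 24 4 9 4 9 6 11 13 13 25 7 10 8 7 21 16 9 8"/></g><g data-elev="1880"><path d="M236 527l0-18 5-20 12-23 14-18 16-13 19-10 21-6 23-2 17 1 18 4 14 6 13 7 12 12 26 32 32 29 7 9 4 10"/><path d="M527 325l-14 1-11-3-8-6-2-8 3-10 7-9 11-11 14-9"/></g><g data-elev="1900"><path d="M184 527l9-24 14-24 18-25 29-34 15-13 16-10 16-5 17-2 24 2 31 8 25 9 19 12 16 12 29 30 36 31 9 15 3 18"/><path d="M527 340l-25 3-14-4-6-5-4-7-3-9-1-11 2-13 8-11 19-14 24-13"/><path d="M457 182l-7-4-3-8 2-11 7-10 9-8 12-5 10-1 8 4 4 6 1 8-3 9-6 8-7 7-9 4-9 2z"/></g><g data-elev="1920"><path d="M17 489l25 1 25-2 24-6 26-11 29-16 29-21 26-22 20-22 16-28 6-15 3-16 2-29-3-71 4-33 8-24 6-9 8-8 11-7 11-3 13-1 13 2 24 9 43 25 9 4 7 1 7-4 21-30 17-18 20-13 20-5 10 1 8 3 6 4 5 6 2 8 0 10-6 18-7 11-10 9-10 7-14 6-13 4-13 1-34-3-6 4-7 13-7 20-12 48-12 38-2 17 3 8 5 7 26 16 31 34 36 31 31 19 16 6 14 4"/><path d="M527 353l-30 5-8-1-7-4-7-8-5-12-5-18-1-17 3-16 8-11 22-14 30-14"/></g><g data-elev="1940"><path d="M527 368l-34 7-10-2-6-5-7-11-7-20-6-32-2-23 2-16 3-7 5-4 20-10 42-16"/><path d="M17 323l42 14 20 4 18 1 17-1 15-4 12-6 11-9 12-16 8-21 5-23 9-72 6-23 7-20 11-20 13-17 15-13 16-10 15-4 14-1 16 1 16 4 28 12 46 30 14 5 15-2 41-21 26-8 13 0 12 2 10 5 7 7"/><path d="M527 167l-14 22-22 19-41 25-27 6-10 7-6 7-4 10-5 27 2 16 8 20 26 53 15 22 16 12 26 11 20 5 16-1"/></g><g data-elev="1960"><path d="M452 371l3-1 2-3 1-14-4-30-8-39-4-13-4-7-7-5-6 0-8 5-6 11-2 14 2 16 7 21 12 22 12 17z"/><path d="M17 177l24 4 21 0 19-4 16-8 13-10 15-16 60-77 22-24 14-11 13-7 15-5 15-2"/><path d="M281 17l33 6 35 13 28 15 42 31 12 6 16 1 35-6 16-1 16 1 13 4"/></g><g data-elev="1980"><path d="M441 342l4-1 2-7-3-25-8-23-5-6-5-1-4 3-3 7 2 18 9 23 5 8z"/><path d="M17 103l22 0 22-3 20-7 17-9 16-13 14-16 12-18 8-20"/></g><g data-elev="2000"><path d="M17 66l28-4 13-4 11-6 9-7 8-8 5-10 2-10"/></g><g data-elev="2020"><path d="M17 36l10-3 8-4 6-6 3-6"/></g>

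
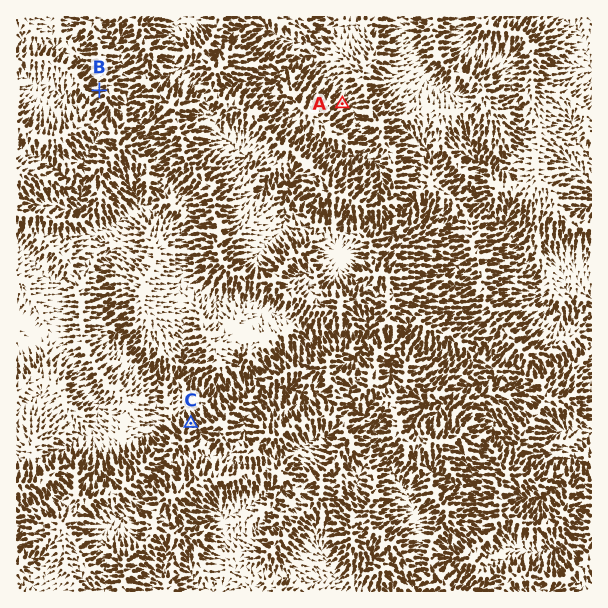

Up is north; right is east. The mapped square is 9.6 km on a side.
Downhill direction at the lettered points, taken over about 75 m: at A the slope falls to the NE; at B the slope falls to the W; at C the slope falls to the N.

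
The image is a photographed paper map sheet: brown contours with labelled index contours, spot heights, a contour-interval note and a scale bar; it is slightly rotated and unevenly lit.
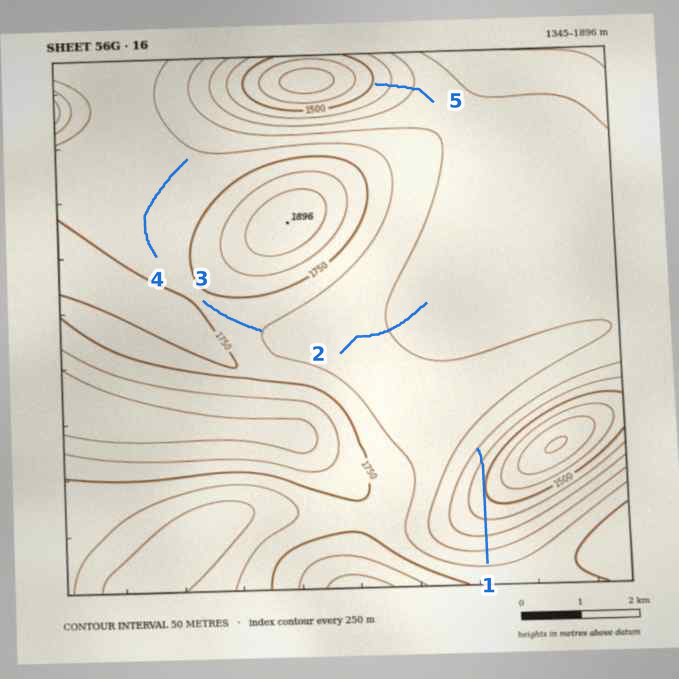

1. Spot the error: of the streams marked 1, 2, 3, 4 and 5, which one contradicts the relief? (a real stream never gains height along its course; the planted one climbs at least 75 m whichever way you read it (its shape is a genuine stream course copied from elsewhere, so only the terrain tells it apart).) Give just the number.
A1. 1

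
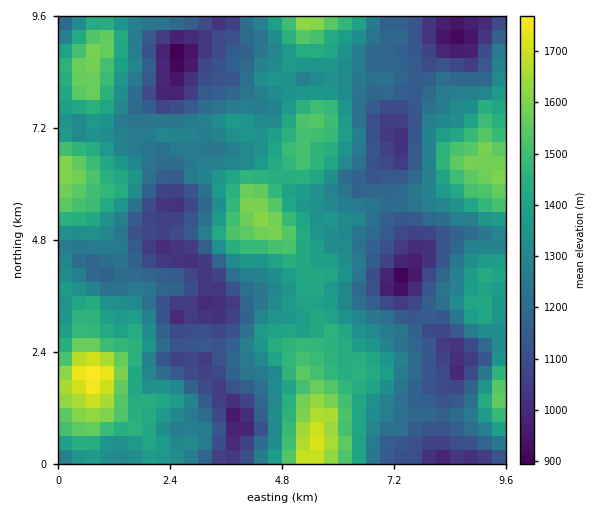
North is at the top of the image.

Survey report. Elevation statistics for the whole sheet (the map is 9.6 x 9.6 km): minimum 860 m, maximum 1790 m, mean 1290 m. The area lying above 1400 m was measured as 25.5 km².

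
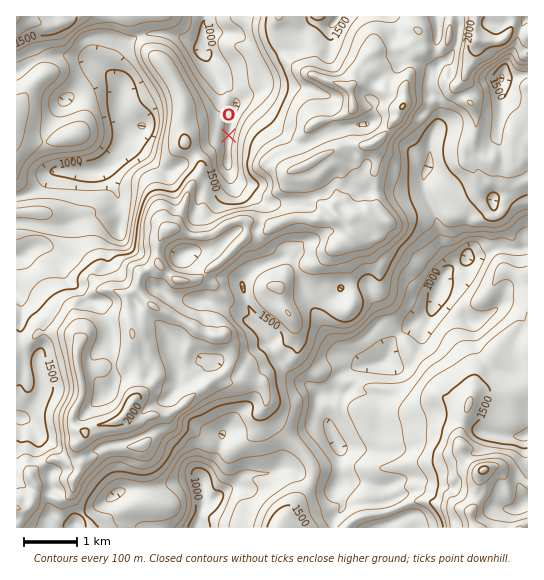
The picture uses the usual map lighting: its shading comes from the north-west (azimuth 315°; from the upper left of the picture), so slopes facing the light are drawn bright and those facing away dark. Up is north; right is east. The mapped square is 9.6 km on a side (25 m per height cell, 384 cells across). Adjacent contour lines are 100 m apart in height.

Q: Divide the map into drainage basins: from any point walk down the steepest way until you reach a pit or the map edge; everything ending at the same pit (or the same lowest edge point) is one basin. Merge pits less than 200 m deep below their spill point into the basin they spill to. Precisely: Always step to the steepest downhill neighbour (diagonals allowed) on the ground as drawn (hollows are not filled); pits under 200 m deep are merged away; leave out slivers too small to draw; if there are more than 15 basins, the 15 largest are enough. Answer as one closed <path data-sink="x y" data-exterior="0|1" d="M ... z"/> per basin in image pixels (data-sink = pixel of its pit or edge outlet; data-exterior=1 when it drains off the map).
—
<path data-sink="142 126" data-exterior="0" d="M134 16l-118 1 1 507 3-5 1-9 5-1 6-6 4-17-5-8 0-4 7-7 15-8 18 0 5-8 0-6 3-4 0 9 4 10 7-1 20-11 32-3 5-4 0-4-5-9-9-5 5 0 9-7 18 0 9-4 23-20 30-21 5-12 0-12-9-11-10 0-14-4-14-11-21-10 9-13 2-12 3-6 19 0 13-12 13-8 23-23 15-2 12-9-15-5-20-1-32 16-15 0-18-7 12-26 3-12 12-17 1-8-17-27 0-36-5-16-15-24-9-6-11-12z"/><path data-sink="202 483" data-exterior="0" d="M334 215l-15 5-14-3-19 3-25 15-15 2-23 23-13 8-13 12-19 0-3 6-2 12-9 13 21 10 14 11 14 4 10 0 9 11 0 12-3 8-6 8-26 17-23 20-9 4-18 0-9 7-5 0 5 1 9 13 0 4-5 4-32 3-20 11-7 1-4-10-1-7-7 16-18 0-15 8-7 7 0 4 5 8-4 17-6 6-5 1 0 5-5 12 263 1 28-38 6-15 0-6-8-15-37-36-3-5 2-14-4-14-22-5-1-2 3-8 6-6 32-16 6-5 6-10 0-12-10-16-4-19 6-11 9-7 17-3 10-5-9 11 0 15 3 5 12 12 8 4 8 2 8-2 2-6-1-20-12-36 12-10 0-4-7-10z"/><path data-sink="441 282" data-exterior="0" d="M522 151l-6 3-1 9-8 12 0 22-6 16-4 3-7 0-5-6-6-12-2-10-3 5-17 10-4 12-5-12-6-2-49 22-8-4-14 0-5-4-12 1-8 5 6 10 0 4-11 8-1 4 5 10 8 33 0 11-4 8-6 0-16-6-12-12-3-5 0-15 3-7-21 4-9 7-6 14 4 16 10 16 0 12-6 10-6 5-32 16-6 6-3 8 1 2 22 5 4 14-2 14 3 5 37 36 8 15 0 6-6 15-23 29-3 9 65 0 13-11 26-4 29-12 16 0 40 11 3-3 6-12 0-15 4-11-6-2-14-12-3-8 0-19 15-48 4-8 13-12 5-7 16 9 15 1 0-186-9-16 4-6z"/><path data-sink="201 51" data-exterior="0" d="M279 16l-144 1 9 28 11 12 9 6 15 24 5 16 0 36 17 27-1 8-12 17-3 12-11 26 17 7 15 0 32-16 20 1 17 4 20-8 24 3 16-6-16-13-6-15-1-8 3-5-6-10 13-7 1-3-11-19-1-7 8-6 15-2 16-7 3-3-1-14-5-8-35-13 0-21-18-12-7-7z"/><path data-sink="502 78" data-exterior="0" d="M518 31l-8 0-11 10-22-1-2 17-14 25 6 17 6 7 3 8-3 31 3 5 13 11 22-2 5-9-1-7 7 5 6-2 0-112z"/>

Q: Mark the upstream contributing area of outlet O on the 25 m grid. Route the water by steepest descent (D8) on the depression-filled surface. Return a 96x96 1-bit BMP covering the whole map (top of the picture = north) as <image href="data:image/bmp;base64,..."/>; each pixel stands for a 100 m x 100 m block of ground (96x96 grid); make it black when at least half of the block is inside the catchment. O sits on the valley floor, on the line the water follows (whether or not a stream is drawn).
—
<image width="96" height="96" href="data:image/bmp;base64,Qk2+BAAAAAAAAD4AAAAoAAAAYAAAAGAAAAABAAEAAAAAAIAEAAATCwAAEwsAAAIAAAAAAAAA////AAAAAAAAAAAAAAAAAAAAAAAAAAAAAAAAAAAAAAAAAAAAAAAAAAAAAAAAAAAAAAAAAAAAAAAAAAAAAAAAAAAAAAAAAAAAAAAAAAAAAAAAAAAAAAAAAAAAAAAAAAAAAAAAAAAAAAAAAAAAAAAAAAAAAAAAAAAAAAAAAAAAAAAAAAAAAAAAAAAAAAAAAAAAAAAAAAAAAAAAAAAAAAAAAAAAAAAAAAAAAAAAAAAAAAAAAAAAAAAAAAAAAAAAAAAAAAAAAAAAAAAAAAAAAAAAAAAAAAAAAAAAAAAAAAAAAAAAAAAAAAAAAAAAAAAAAAAAAAAAAAAAAAAAAAAAAAAAAAAAAAAAAAAAAAAAAAAAAAAAAAAAAAAAAAAAAAAAAAAAAAAAAAAAAAAAAAAAAAAAAAAAAAAAAAAAAAAAAAAAAAAAAAAAAAAAAAAAAAAAAAAAAAAAAAAAAAAAAAAAAAAAAAAAAAAAAAAAAAAAAAAAAAAAAAAAAAAAAAAAAAAAAAAAAAAAAAAAAAAAAAAAAAAAAAAAAAAAAAAAAAAAAAAAAAAAAAAAAAAAAAAAAAAAAAAAAAAAAAAAAAAAAAAAAAAAAAAAAAAAAAAAAAAAAAAAAAAAAAAAAAAAAAAAAAAAAAAAAAAAAAAAAAAAAAAAAAAAAAAAAAAAAAAAAAAAAAAAAAAAAAAAAAAAAAAAAAAAAAAAAAAAAAAAAAAAAAAAAAAAAAAAAAAAAAAAAAAAAAAAAAAAAAAAAAAAAAAAAAAAAAAAAAAAAAAAAAAAAAAAAAAAAAAAAAAAAAAAAAAAAAAAAAAAAAAAAAAAAAAAAAAAAAAAAAAAAAAAAAAAAAAAAAAAAAAAAAAAAAAAAAAAAAAAAAAAAAAAAAAAAAAAAAAAAAAB/AAAAAAAAAAAAAAD/gAAAAAAAAAAAAAD/5/AAAAAAAAAAAAB////4AAAAAAAAAAB////4AAAAAAAAAAA////4AAAAAAAAAAA////8AAAAAAAAAAA////8AAAAAAAAAAA////8AAAAAAAAAAAf///8AAAAAAAAAAAP///+AAAAAAAAAAAP///+AAAAAAAAAAAH/+H+AAAAAAAAAAAH/8B8AAAAAAAAAAAP/4AYAAAAAAAAAAAf/wAAAAAAAAAAAAA//gAAAAAAAAAAAAA//AAAAAAAAAAAAAAAwAAAAAAAAAAAAAAAAAAAAAAAAAAAAAAAAAAAAAAAAAAAAAAAAAAAAAAAAAAAAAAAAAAAAAAAAAAAAAAAAAAAAAAAAAAAAAAAAAAAAAAAAAAAAAAAAAAAAAAAAAAAAAAAAAAAAAAAAAAAAAAAAAAAAAAAAAAAAAAAAAAAAAAAAAAAAAAAAAAAAAAAAAAAAAAAAAAAAAAAAAAAAAAAAAAAAAAAAAAAAAAAAAAAAAAAAAAAAAAAAAAAAAAAAAAAAAAAAAAAAAAAAAAAAAAAAAAAAAAAAAAAAAAAAAAAAAAAAAAAAAAAAAAAAAAAAAAAAAAAAAAAAAAAAAAAAAAAAAAAAAAAAAAAAAAAAAAAAAAAAA="/>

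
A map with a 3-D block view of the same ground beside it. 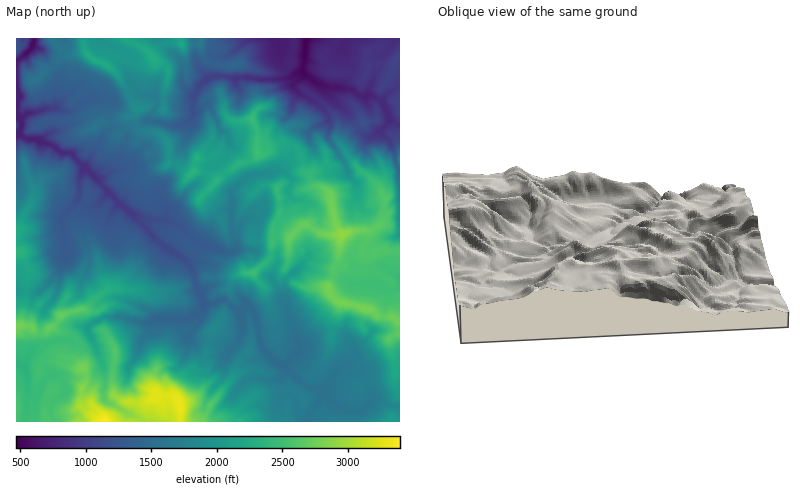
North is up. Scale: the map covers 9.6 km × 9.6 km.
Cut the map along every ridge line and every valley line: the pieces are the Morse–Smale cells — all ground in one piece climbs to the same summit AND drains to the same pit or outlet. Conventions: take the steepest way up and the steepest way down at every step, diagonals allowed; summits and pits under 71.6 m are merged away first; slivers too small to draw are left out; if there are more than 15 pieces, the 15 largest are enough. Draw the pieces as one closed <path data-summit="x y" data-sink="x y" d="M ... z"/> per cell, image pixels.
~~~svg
<path data-summit="342 234" data-sink="32 46" d="M136 125l-10 7 0 12-10 24-18 12 19 22 23 19 20 22 29 21 5 8 3 16 9 16 20-4 12 11 2 0 6-5 4 1 5 7 6 32 5 6 12 11 6 3 18 17 12 6 6-1 4 4-2 6-13 16-2 8 45 0 0-10 10-1 12-13 22 8 0-6 4-6-5-10 0-20-5-14-1-12 11-4 0-12-8-5-14-1-6-6-34-8-8-8-4-8-18 2-12-4-5-4-6-8 3-10 1-24-17 0 1-10 7-16-3-24-11-3-4-11-10 1-6 3-15 14 1 18-8 1-10 9-8 20-4 4-2 0-20-18-15-8 2-6 39-38-12-3-6 3-10-9-8-2-1-15-3-8-10-8-14-1z"/><path data-summit="342 234" data-sink="306 38" d="M304 73l-11 11 1 4 4 5 24 14 6 9 0 4-14 7-6 5-10-1-6 11-1 12-4 8-9 9-15 3 1 10 13 4 3 14 0 10-7 16-1 10 17 0-1 24-3 10 11 12 12 4 18-2 4 8 8 8 34 8 6 6 14 1 8 5 0-152-5-10-1-10-5-10-9-9-8 5-6 0-4-3-14-21-17-14-3-10-12-5z"/><path data-summit="20 326" data-sink="32 46" d="M108 193l-12 12-14 5-2 4 0 10 8 24 1 14-11 32-6 7-6 0-10-8-5 9-9 8-10-6 4-10-10-3-6 34 10 1 8 6 6 0 10-6 8-11 16-5 16 1 6 9 4-3 20 0 6 3 16 3 18-5 24 1 16-15-9-22-1-10-5-8-29-21-20-22z"/><path data-summit="104 422" data-sink="306 38" d="M400 38l-152 0-20 17-10 1-4 4-3 16 13 0 12 3 6-2 42 2 18-8 14 12 12 5 3 10 17 14 14 21 4 3 6 0 8-5 2 1 12 18 1 10 5 9z"/><path data-summit="104 422" data-sink="32 46" d="M34 46l-18 16 0 54 5 4 1 4-4 10 8 5 10 0 16 6 10 8 8 0 15 15-5 10-1 20-17 22 0 12 5 16-5 18-30 34 2 6 10 4 12-17 6 6 10 2 8-11 1-8 6-10 2-10-1-14-8-24 0-10 2-4 14-5 12-11-10-14 18-12 11-32-7-8-9 0-2-12 1-12-4-4-16-1-18 12-16-3-1-14 4-10 0-10-10-12-5-10z"/><path data-summit="180 406" data-sink="32 46" d="M172 318l-18 2-2 2 0 8-9 8-11 24-8 6-11 0-1 16 4 13 10 5 14 2 10-4 6-5 18 1 6 8 0 18 54 0 2-4 14-12 8-1 10 4 9-3 3-10 5-4-3-12-32-2-6 4-12 16-14 12-6 1-6-2 0-9 19-26-1-12 6-12-14-7-20-2-12-5-4-6 0-8 3-2z"/><path data-summit="258 154" data-sink="306 38" d="M302 71l-18 8-38-2-10 2-20-3-8 2-9 8-5 10-1 16 5-1 8-7 6 6 8 20 8 6 2 6 0 6-5 8-7 7-8 3-4 7 12 7 18-15 14-4 8-6 6 19 14-3 11-11 2-16 6-12 11 0 6-5 14-7 0-4-6-9-24-14-4-5-1-4 10-10z"/><path data-summit="104 422" data-sink="306 38" d="M100 320l-12 6-1 4 3 6-10 7-6 1-6-4-10 0-16 4-11 6-7 17-8-3 0 58 128 0-36-19-4-5 1-26-2-6 11 0 1-16-12-20z"/><path data-summit="16 252" data-sink="32 46" d="M20 134l-4 0 0 118 6 2 6 14-2 22 10 3 14-11 12-16 5-16-5-18 0-12 17-22 1-20 5-10-15-15-8 0-10-8-16-6-10 0z"/><path data-summit="104 422" data-sink="32 46" d="M226 300l-18 4-4-1-12 14-8 2-4 3 0 8 4 6 12 5 20 2 14 7-6 12 1 12-13 16-6 10-1 8 7 3 6-1 14-12 12-16 6-4 30 1 5 13-5 4-4 12-8 1-10-4-8 1-8 5-6 7-1 4 71 0 3-8 13-16 2-6-4-4-6 1-12-6-18-17-6-3-12-11-5-6-6-32-5-7-4-1-6 5-2 0z"/><path data-summit="154 58" data-sink="306 38" d="M160 38l-77 0 4 16 23 13 9 9 14 28 5 6-4 6 2 8 12-4 28 6 10-3 7-9 1-18-11-12-1-22-17-14z"/><path data-summit="154 58" data-sink="32 46" d="M82 38l-18 0 1 8-7 8-14-2 5 10 10 12 0 10-4 10 0 14 9 3 8 0 18-12 16 1 4 4-1 12 2 12 9 0 6 6 2-6 8-4-2-8 4-6-5-6-17-32-29-18z"/><path data-summit="342 234" data-sink="306 38" d="M206 104l-12 8-3 6-9 7-10 1-26-6-10 6 6 5 14 1 10 8 3 8 1 15 8 2 10 9 6-3 12 2 2-5 10-5 12-15-2-12-8-6-8-20z"/><path data-summit="258 154" data-sink="32 46" d="M258 155l-8 6-14 4-18 15-12-7-39 39-2 8 11 4 18 16 8 4 7-10 5-14 10-9 8-1-1-18 15-14 17-4z"/><path data-summit="20 326" data-sink="306 38" d="M26 291l-10 1 0 72 6 3 3-1 6-16 3-3 24-7 10 0 10 4 12-8-3-6 1-4 11-6-5-9-16-1-16 5-6 9-12 8-6 0-8-6-10-2 5-18z"/>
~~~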